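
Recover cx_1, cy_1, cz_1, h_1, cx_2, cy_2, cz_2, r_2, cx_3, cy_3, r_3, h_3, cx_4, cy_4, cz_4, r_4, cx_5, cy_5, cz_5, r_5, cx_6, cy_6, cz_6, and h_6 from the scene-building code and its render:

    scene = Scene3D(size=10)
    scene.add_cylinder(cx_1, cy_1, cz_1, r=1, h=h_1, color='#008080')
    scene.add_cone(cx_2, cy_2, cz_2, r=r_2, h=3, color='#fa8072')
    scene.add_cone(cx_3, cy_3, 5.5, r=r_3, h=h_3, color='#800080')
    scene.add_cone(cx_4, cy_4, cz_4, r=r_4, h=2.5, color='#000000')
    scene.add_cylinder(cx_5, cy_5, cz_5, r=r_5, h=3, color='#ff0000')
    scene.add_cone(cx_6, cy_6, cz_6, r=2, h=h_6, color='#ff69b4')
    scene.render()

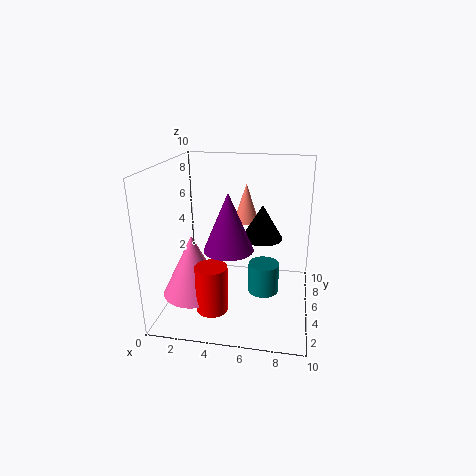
cx_1 = 7, cy_1 = 3.5, cz_1 = 2, h_1 = 2, cx_2 = 5, cy_2 = 8.5, cz_2 = 5, r_2 = 1, cx_3 = 5, cy_3 = 2, r_3 = 1.5, h_3 = 3.5, cx_4 = 6.5, cy_4 = 6.5, cz_4 = 4.5, r_4 = 1.5, cx_5 = 4, cy_5 = 1.5, cz_5 = 1.5, r_5 = 1, cx_6 = 2.5, cy_6 = 2.5, cz_6 = 2, h_6 = 4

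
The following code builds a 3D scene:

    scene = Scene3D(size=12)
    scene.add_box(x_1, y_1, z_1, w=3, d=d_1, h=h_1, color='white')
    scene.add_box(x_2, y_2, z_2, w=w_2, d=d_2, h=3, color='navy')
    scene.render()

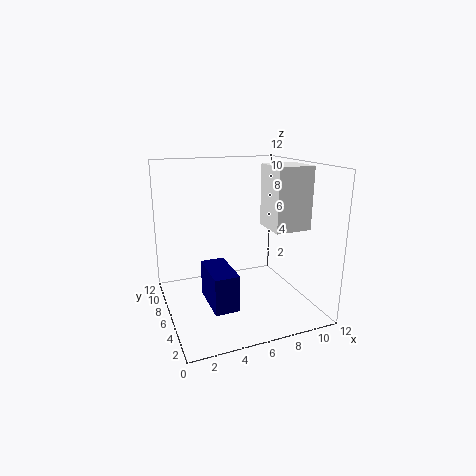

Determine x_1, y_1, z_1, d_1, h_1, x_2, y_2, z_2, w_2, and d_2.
x_1 = 8, y_1 = 3, z_1 = 7, d_1 = 3, h_1 = 5, x_2 = 3, y_2 = 3, z_2 = 1, w_2 = 2, d_2 = 4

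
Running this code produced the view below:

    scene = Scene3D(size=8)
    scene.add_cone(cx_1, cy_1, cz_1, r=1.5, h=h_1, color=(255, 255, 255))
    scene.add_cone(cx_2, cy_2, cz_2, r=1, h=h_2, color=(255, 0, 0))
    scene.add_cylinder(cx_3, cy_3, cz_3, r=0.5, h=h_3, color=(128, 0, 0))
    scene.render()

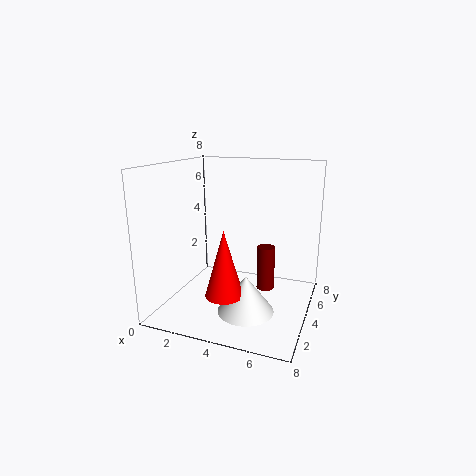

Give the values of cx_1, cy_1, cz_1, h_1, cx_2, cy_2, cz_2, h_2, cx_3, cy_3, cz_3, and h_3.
cx_1 = 5; cy_1 = 2.5; cz_1 = 0.5; h_1 = 2; cx_2 = 4; cy_2 = 2; cz_2 = 1.5; h_2 = 3.5; cx_3 = 5.5; cy_3 = 4.5; cz_3 = 1; h_3 = 2.5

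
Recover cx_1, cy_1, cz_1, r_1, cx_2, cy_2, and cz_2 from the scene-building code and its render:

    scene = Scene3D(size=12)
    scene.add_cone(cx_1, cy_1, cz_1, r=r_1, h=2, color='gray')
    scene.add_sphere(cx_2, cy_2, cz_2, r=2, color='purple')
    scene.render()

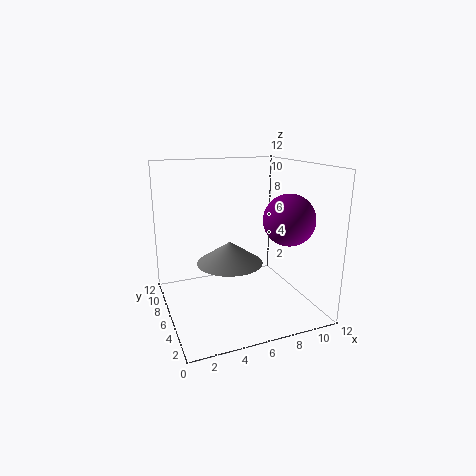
cx_1 = 6; cy_1 = 8; cz_1 = 3; r_1 = 3; cx_2 = 9; cy_2 = 3; cz_2 = 8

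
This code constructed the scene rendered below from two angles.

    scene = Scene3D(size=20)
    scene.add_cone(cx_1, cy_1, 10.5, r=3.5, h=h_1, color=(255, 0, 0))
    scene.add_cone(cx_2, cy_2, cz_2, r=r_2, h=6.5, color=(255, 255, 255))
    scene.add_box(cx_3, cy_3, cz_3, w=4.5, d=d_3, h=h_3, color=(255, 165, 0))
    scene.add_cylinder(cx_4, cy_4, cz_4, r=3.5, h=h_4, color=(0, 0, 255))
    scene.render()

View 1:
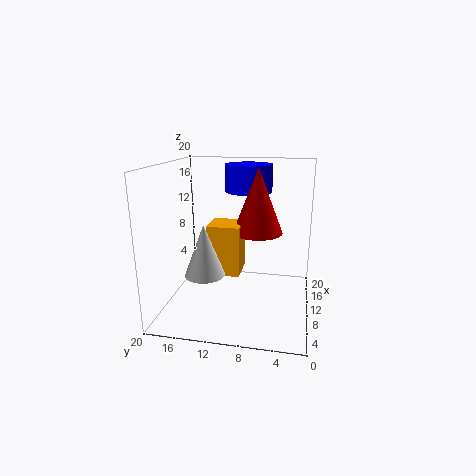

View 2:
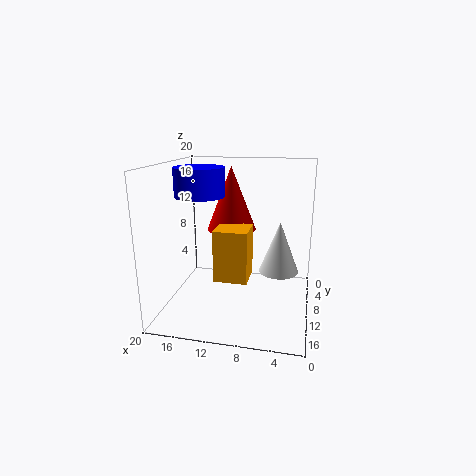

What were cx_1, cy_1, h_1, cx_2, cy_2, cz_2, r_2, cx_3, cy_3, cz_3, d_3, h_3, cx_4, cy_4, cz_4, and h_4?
cx_1 = 11.5
cy_1 = 7.5
h_1 = 9
cx_2 = 4
cy_2 = 13
cz_2 = 7
r_2 = 2.5
cx_3 = 8
cy_3 = 9.5
cz_3 = 5
d_3 = 4.5
h_3 = 7
cx_4 = 15.5
cy_4 = 9.5
cz_4 = 15.5
h_4 = 4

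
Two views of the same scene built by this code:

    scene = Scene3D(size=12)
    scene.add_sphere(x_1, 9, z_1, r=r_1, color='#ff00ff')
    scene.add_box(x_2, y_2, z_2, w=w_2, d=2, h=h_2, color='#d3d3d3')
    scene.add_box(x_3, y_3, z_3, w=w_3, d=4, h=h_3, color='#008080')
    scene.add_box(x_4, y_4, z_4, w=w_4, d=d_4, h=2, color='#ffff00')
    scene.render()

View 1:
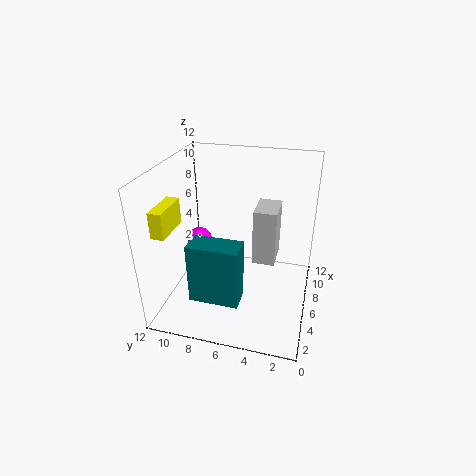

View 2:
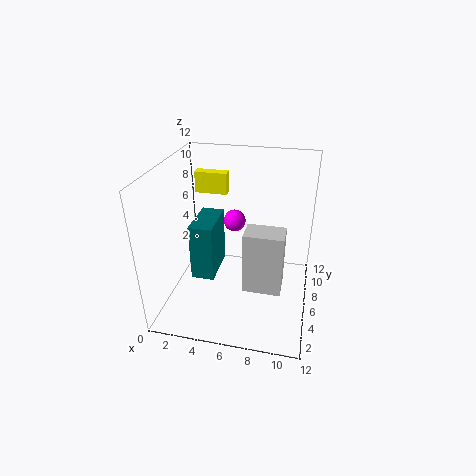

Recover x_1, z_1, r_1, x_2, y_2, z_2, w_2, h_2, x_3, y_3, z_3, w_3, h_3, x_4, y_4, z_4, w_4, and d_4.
x_1 = 5
z_1 = 6
r_1 = 1
x_2 = 7
y_2 = 3
z_2 = 3
w_2 = 3
h_2 = 5
x_3 = 2
y_3 = 5
z_3 = 2
w_3 = 2
h_3 = 5
x_4 = 1
y_4 = 10
z_4 = 8
w_4 = 3
d_4 = 1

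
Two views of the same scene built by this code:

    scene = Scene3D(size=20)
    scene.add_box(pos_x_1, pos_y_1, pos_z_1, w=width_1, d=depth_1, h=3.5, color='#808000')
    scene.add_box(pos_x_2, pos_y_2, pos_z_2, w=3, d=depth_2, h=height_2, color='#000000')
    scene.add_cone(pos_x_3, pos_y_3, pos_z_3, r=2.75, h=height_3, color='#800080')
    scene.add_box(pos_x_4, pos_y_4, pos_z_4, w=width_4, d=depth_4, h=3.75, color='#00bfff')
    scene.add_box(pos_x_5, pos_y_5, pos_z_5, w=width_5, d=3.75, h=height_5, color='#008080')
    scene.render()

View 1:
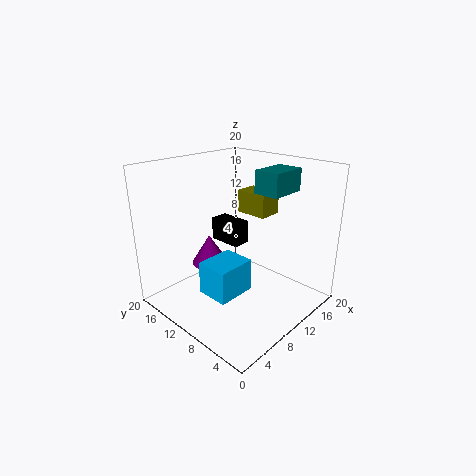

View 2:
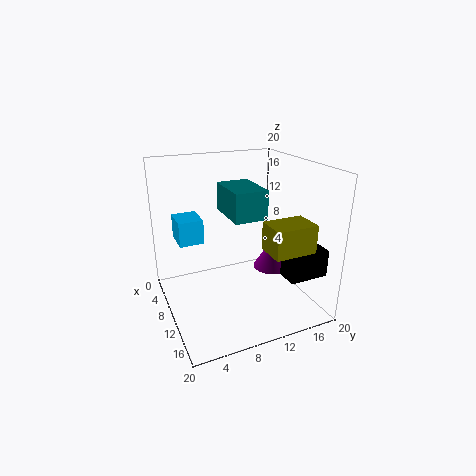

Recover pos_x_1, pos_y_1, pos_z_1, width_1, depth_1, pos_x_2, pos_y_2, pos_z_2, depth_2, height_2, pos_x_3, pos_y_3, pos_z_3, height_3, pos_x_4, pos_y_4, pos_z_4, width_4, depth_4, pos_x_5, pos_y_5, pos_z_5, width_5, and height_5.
pos_x_1 = 16
pos_y_1 = 10.5
pos_z_1 = 11
width_1 = 3.75
depth_1 = 5.25
pos_x_2 = 14.25
pos_y_2 = 14.5
pos_z_2 = 5.5
depth_2 = 5.5
height_2 = 3.75
pos_x_3 = 9.75
pos_y_3 = 15.75
pos_z_3 = 4.25
height_3 = 4.5
pos_x_4 = 0.25
pos_y_4 = 3
pos_z_4 = 7.5
width_4 = 4.5
depth_4 = 3.75
pos_x_5 = 13
pos_y_5 = 6
pos_z_5 = 15.75
width_5 = 5.5
height_5 = 3.25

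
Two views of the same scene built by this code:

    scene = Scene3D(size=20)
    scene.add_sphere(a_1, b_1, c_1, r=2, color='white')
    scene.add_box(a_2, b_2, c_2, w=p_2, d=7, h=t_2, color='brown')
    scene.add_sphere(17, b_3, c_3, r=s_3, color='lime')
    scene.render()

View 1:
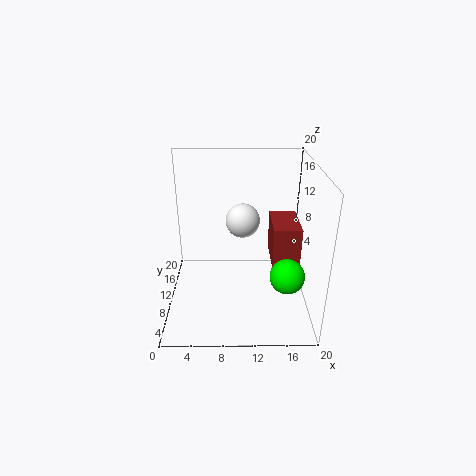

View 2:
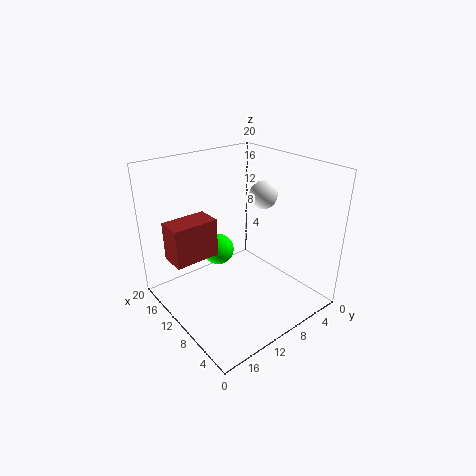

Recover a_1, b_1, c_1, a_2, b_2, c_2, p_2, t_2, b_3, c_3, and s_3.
a_1 = 10.5; b_1 = 5; c_1 = 15; a_2 = 15; b_2 = 10; c_2 = 5; p_2 = 4; t_2 = 6; b_3 = 8.5; c_3 = 4.5; s_3 = 2.5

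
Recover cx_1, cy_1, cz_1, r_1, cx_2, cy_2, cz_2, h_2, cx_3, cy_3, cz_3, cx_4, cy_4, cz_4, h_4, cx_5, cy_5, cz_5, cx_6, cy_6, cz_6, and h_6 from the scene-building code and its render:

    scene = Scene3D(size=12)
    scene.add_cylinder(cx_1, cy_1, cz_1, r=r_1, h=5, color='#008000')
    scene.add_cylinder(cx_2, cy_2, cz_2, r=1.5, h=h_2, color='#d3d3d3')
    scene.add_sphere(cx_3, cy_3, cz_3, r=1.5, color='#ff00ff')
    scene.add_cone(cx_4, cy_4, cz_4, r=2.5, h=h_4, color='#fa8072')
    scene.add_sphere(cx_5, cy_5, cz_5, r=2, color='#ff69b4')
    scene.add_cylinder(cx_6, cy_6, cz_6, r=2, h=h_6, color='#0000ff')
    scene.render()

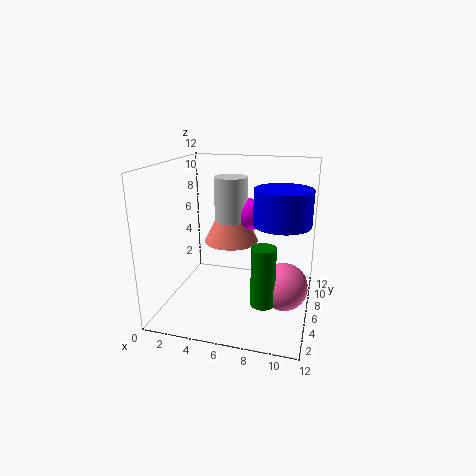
cx_1 = 8.5
cy_1 = 4.5
cz_1 = 1
r_1 = 1
cx_2 = 4.5
cy_2 = 9
cz_2 = 5
h_2 = 5.5
cx_3 = 6
cy_3 = 9.5
cz_3 = 7
cx_4 = 4.5
cy_4 = 9
cz_4 = 4.5
h_4 = 5
cx_5 = 10
cy_5 = 6
cz_5 = 2
cx_6 = 10
cy_6 = 3
cz_6 = 8.5
h_6 = 2.5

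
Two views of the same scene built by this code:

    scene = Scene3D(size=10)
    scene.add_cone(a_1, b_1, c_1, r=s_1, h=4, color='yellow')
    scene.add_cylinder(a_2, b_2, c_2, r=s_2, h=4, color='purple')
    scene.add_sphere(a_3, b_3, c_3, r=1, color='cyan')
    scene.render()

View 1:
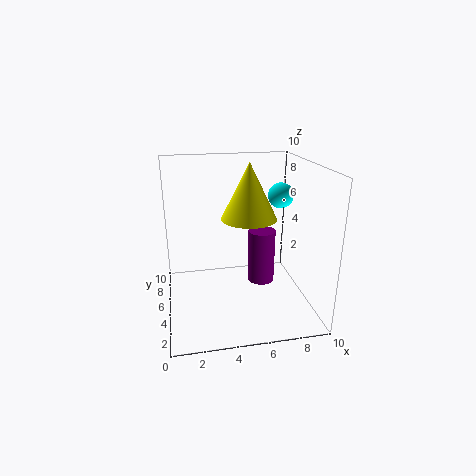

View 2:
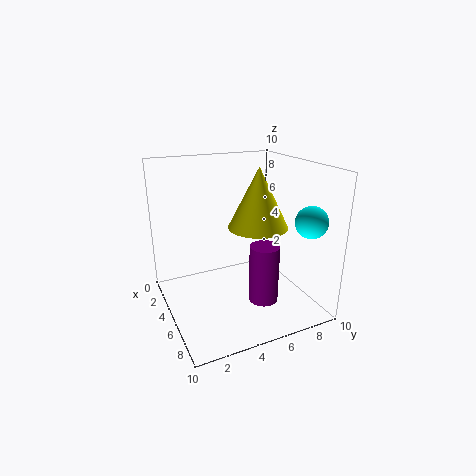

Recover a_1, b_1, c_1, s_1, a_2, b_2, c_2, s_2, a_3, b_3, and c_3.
a_1 = 6
b_1 = 6
c_1 = 6
s_1 = 2
a_2 = 7
b_2 = 6
c_2 = 1
s_2 = 1
a_3 = 9
b_3 = 8
c_3 = 7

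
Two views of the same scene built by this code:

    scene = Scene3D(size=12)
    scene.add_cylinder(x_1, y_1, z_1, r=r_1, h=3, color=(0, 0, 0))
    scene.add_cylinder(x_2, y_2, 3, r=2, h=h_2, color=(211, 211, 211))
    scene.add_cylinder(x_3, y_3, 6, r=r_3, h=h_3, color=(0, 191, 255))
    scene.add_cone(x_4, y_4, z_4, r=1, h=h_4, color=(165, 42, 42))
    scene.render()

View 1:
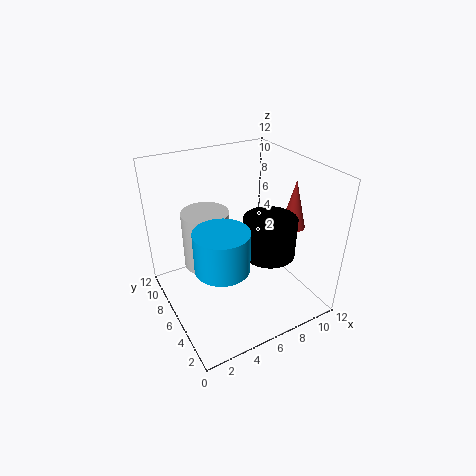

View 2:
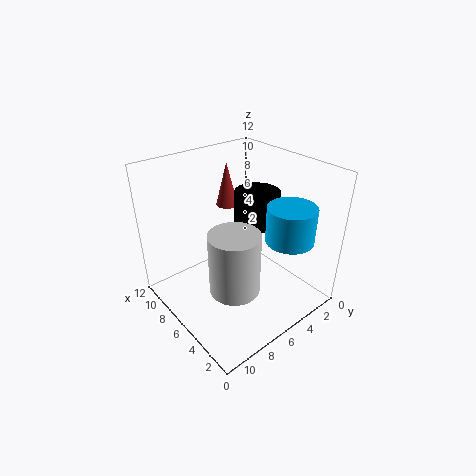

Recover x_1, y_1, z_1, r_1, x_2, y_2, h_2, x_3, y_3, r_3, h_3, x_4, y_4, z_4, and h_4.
x_1 = 7
y_1 = 3
z_1 = 6
r_1 = 2
x_2 = 4
y_2 = 8
h_2 = 5
x_3 = 3
y_3 = 3
r_3 = 2
h_3 = 3
x_4 = 10
y_4 = 4
z_4 = 7
h_4 = 4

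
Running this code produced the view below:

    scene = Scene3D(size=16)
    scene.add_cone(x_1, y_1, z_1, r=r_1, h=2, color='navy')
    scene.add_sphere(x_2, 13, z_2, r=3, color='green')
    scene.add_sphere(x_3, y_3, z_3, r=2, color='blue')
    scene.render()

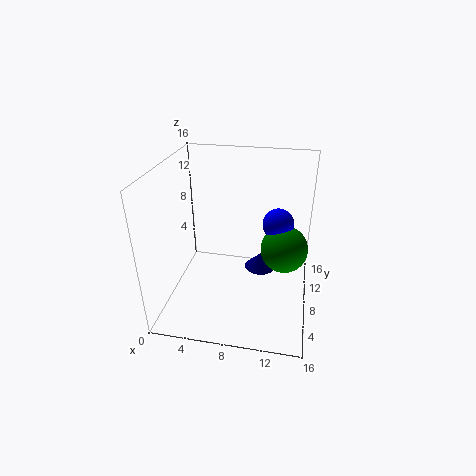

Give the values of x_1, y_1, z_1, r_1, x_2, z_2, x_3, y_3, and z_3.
x_1 = 10
y_1 = 13
z_1 = 1
r_1 = 2
x_2 = 13
z_2 = 4
x_3 = 12
y_3 = 14
z_3 = 7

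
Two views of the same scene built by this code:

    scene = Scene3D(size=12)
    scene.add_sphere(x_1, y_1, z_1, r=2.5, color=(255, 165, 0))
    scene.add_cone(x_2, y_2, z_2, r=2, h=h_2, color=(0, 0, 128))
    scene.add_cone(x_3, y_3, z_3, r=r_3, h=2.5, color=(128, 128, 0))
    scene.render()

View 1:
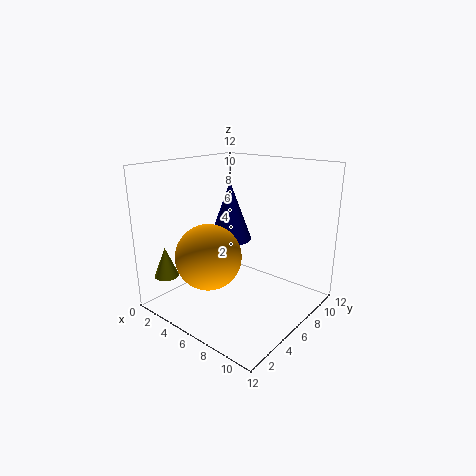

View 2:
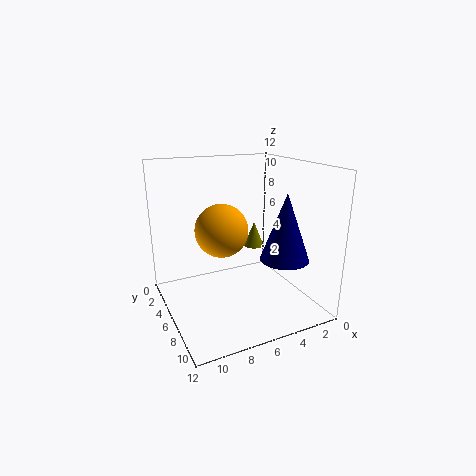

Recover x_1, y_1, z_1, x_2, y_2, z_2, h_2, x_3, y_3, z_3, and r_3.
x_1 = 6, y_1 = 2.5, z_1 = 5.5, x_2 = 3, y_2 = 8.5, z_2 = 4.5, h_2 = 5.5, x_3 = 2, y_3 = 1.5, z_3 = 3, r_3 = 1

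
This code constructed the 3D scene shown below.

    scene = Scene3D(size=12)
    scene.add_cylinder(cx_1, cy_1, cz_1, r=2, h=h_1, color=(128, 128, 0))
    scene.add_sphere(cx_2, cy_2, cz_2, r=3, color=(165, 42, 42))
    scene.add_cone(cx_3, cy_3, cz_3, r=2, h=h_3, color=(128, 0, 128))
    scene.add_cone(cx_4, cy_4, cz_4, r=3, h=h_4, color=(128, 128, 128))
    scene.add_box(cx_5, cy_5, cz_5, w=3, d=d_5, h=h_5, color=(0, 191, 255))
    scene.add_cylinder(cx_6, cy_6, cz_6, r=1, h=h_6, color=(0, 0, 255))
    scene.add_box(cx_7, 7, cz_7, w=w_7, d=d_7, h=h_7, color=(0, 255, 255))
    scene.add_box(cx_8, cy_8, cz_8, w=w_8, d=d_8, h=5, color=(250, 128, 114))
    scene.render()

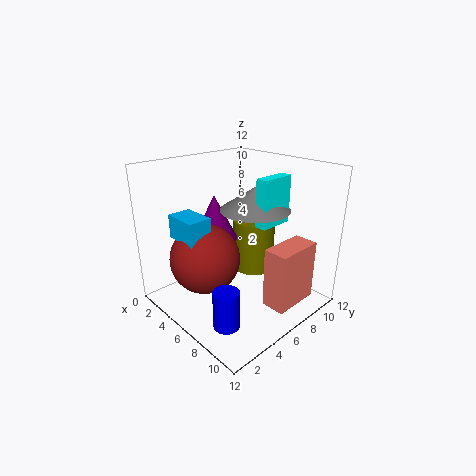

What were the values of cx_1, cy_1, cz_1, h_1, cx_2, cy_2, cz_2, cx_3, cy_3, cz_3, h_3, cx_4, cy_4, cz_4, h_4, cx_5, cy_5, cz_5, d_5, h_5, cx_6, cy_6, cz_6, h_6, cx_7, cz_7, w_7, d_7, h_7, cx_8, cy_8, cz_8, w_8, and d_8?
cx_1 = 4; cy_1 = 10; cz_1 = 1; h_1 = 5; cx_2 = 4; cy_2 = 4; cz_2 = 4; cx_3 = 3; cy_3 = 6; cz_3 = 5; h_3 = 4; cx_4 = 6; cy_4 = 8; cz_4 = 8; h_4 = 2; cx_5 = 2; cy_5 = 2; cz_5 = 6; d_5 = 2; h_5 = 2; cx_6 = 9; cy_6 = 2; cz_6 = 1; h_6 = 3; cx_7 = 7; cz_7 = 7; w_7 = 1; d_7 = 3; h_7 = 4; cx_8 = 9; cy_8 = 6; cz_8 = 1; w_8 = 2; d_8 = 4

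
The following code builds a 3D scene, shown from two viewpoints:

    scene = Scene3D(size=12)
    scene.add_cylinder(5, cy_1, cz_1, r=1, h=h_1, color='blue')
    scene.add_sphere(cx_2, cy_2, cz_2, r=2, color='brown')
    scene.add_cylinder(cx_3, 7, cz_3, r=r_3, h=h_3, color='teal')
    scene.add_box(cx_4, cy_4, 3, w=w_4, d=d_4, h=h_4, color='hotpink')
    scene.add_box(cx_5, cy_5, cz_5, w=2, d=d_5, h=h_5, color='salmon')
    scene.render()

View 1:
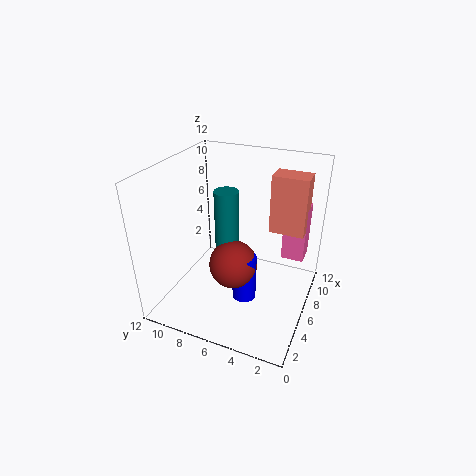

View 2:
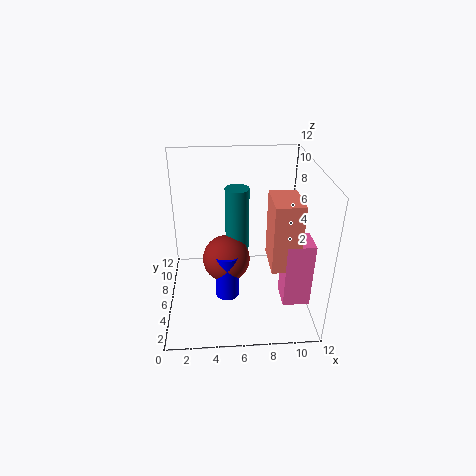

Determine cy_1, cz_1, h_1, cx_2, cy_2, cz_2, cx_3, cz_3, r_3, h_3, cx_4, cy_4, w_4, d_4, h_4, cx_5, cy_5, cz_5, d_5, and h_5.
cy_1 = 5, cz_1 = 1, h_1 = 4, cx_2 = 5, cy_2 = 6, cz_2 = 4, cx_3 = 6, cz_3 = 4, r_3 = 1, h_3 = 6, cx_4 = 9, cy_4 = 1, w_4 = 2, d_4 = 2, h_4 = 5, cx_5 = 8, cy_5 = 1, cz_5 = 6, d_5 = 3, h_5 = 5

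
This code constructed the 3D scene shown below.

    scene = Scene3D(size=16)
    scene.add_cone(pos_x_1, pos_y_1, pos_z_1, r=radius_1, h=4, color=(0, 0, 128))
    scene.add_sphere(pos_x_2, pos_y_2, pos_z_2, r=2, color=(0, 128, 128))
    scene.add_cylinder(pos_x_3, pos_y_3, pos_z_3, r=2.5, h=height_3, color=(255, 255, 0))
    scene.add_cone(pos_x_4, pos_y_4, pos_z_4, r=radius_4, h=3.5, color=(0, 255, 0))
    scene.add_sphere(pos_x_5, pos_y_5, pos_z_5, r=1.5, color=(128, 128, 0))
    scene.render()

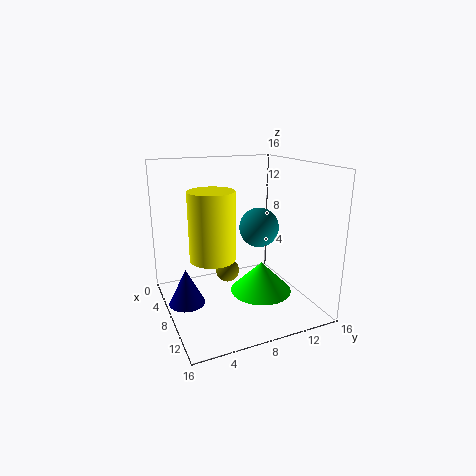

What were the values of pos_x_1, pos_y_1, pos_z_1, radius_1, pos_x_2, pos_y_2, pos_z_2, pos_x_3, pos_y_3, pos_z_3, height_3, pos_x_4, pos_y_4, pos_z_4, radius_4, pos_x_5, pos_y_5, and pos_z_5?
pos_x_1 = 7.5
pos_y_1 = 2
pos_z_1 = 1
radius_1 = 2
pos_x_2 = 11
pos_y_2 = 9
pos_z_2 = 10
pos_x_3 = 8
pos_y_3 = 5
pos_z_3 = 6
height_3 = 7.5
pos_x_4 = 9
pos_y_4 = 10.5
pos_z_4 = 1.5
radius_4 = 3.5
pos_x_5 = 3.5
pos_y_5 = 8.5
pos_z_5 = 2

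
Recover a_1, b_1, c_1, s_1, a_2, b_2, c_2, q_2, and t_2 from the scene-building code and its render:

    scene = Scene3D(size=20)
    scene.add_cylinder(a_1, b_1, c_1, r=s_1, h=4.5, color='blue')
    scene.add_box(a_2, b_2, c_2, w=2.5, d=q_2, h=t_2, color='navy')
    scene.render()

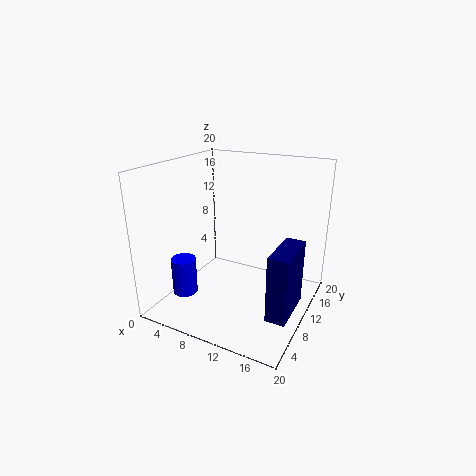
a_1 = 7, b_1 = 1.5, c_1 = 5.5, s_1 = 1.5, a_2 = 17, b_2 = 3.5, c_2 = 3, q_2 = 6.5, t_2 = 8.5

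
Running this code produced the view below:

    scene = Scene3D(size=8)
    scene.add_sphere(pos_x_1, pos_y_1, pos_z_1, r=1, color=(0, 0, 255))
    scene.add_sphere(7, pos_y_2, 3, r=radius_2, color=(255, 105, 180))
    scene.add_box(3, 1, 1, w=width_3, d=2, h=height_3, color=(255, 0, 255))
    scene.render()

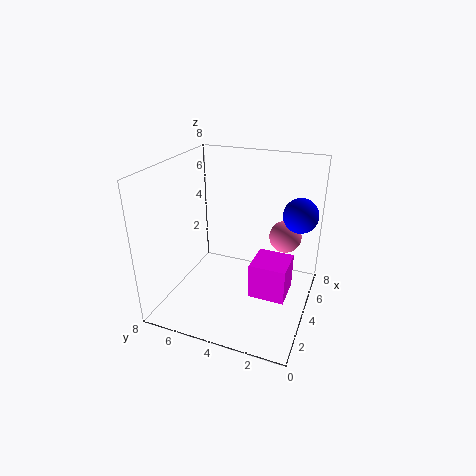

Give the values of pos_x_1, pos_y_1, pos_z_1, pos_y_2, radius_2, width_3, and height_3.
pos_x_1 = 6; pos_y_1 = 1; pos_z_1 = 5; pos_y_2 = 2; radius_2 = 1; width_3 = 2; height_3 = 2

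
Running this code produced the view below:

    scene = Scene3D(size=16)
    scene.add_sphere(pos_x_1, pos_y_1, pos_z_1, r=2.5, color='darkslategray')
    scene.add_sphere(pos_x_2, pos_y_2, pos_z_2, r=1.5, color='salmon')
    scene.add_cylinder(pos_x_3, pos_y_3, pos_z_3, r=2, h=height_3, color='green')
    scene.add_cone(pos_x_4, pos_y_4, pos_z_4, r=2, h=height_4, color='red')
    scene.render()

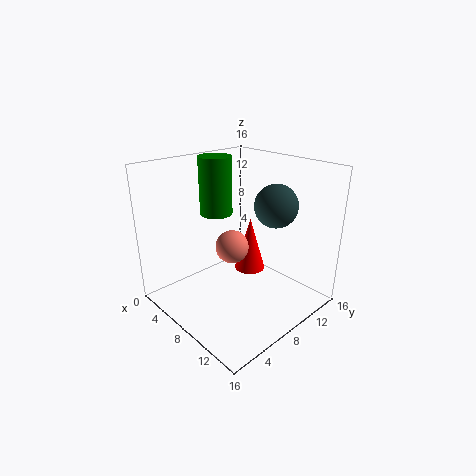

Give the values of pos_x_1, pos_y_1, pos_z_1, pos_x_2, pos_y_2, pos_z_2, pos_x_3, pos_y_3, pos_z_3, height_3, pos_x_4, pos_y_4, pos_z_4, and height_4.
pos_x_1 = 9.5; pos_y_1 = 12.5; pos_z_1 = 11; pos_x_2 = 12; pos_y_2 = 3.5; pos_z_2 = 10; pos_x_3 = 2.5; pos_y_3 = 9.5; pos_z_3 = 9; height_3 = 7; pos_x_4 = 5; pos_y_4 = 13; pos_z_4 = 1; height_4 = 7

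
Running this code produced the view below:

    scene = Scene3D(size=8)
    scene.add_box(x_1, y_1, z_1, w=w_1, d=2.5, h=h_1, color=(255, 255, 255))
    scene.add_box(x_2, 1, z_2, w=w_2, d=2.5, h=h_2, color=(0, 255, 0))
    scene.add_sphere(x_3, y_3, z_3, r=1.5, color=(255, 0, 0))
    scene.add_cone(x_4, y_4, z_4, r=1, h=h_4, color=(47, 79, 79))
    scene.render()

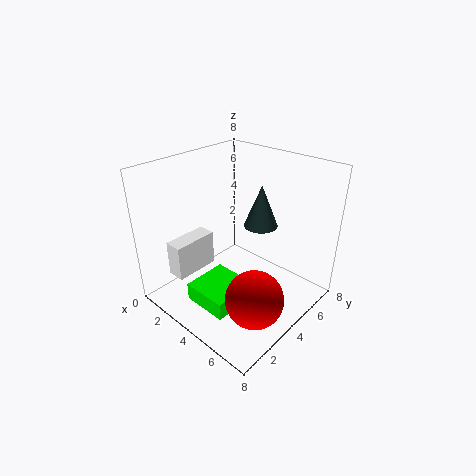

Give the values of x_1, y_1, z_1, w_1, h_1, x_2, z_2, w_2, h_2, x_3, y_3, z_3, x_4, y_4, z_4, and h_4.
x_1 = 1.5, y_1 = 1, z_1 = 2, w_1 = 1, h_1 = 2, x_2 = 3, z_2 = 1, w_2 = 2.5, h_2 = 1, x_3 = 6.5, y_3 = 2.5, z_3 = 2, x_4 = 4, y_4 = 6, z_4 = 4, h_4 = 2.5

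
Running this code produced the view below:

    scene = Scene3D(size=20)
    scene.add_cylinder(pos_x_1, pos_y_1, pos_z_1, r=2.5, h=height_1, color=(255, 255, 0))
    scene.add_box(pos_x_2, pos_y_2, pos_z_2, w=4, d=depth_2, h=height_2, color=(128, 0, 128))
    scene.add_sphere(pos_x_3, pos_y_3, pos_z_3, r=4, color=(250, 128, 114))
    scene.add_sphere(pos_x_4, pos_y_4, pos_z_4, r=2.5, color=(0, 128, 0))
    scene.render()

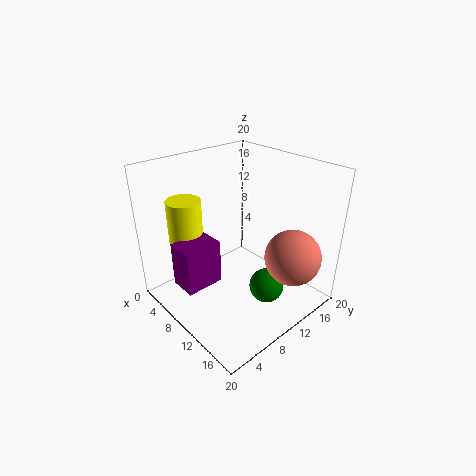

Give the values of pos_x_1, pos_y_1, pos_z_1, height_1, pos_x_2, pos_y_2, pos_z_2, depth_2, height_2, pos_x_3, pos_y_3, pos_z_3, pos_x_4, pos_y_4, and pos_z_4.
pos_x_1 = 3
pos_y_1 = 6
pos_z_1 = 8
height_1 = 6.5
pos_x_2 = 4.5
pos_y_2 = 2.5
pos_z_2 = 3
depth_2 = 5.5
height_2 = 6.5
pos_x_3 = 15.5
pos_y_3 = 15.5
pos_z_3 = 7
pos_x_4 = 13.5
pos_y_4 = 12.5
pos_z_4 = 2.5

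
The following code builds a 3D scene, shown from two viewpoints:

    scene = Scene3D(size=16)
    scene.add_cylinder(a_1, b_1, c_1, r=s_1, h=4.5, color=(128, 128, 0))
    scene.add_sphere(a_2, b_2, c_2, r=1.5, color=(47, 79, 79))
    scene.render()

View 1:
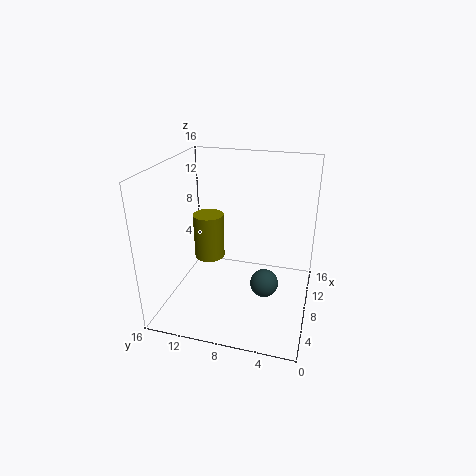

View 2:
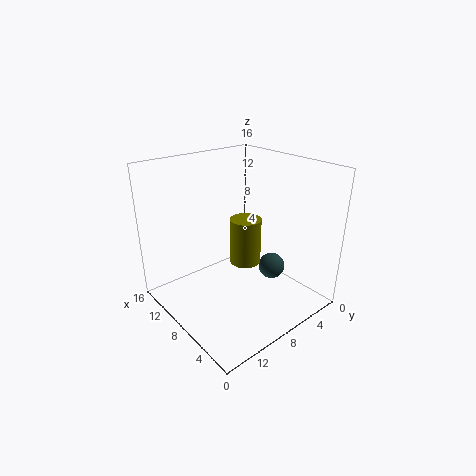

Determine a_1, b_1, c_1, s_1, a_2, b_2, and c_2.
a_1 = 4.5; b_1 = 10; c_1 = 7.5; s_1 = 1.5; a_2 = 6; b_2 = 4.5; c_2 = 4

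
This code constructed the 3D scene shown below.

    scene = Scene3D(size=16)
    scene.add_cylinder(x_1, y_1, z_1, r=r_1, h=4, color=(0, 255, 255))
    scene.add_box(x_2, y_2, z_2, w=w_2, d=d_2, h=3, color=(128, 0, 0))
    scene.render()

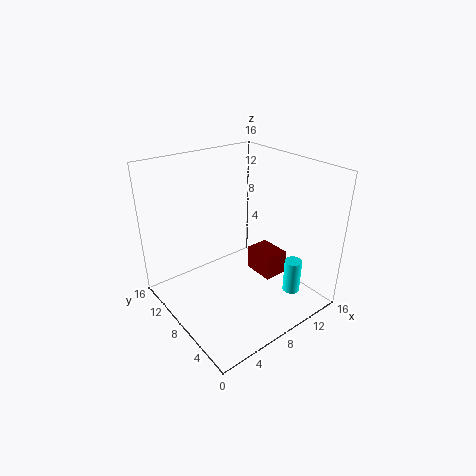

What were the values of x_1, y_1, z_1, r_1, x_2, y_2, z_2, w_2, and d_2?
x_1 = 13; y_1 = 4; z_1 = 1; r_1 = 1; x_2 = 12; y_2 = 7; z_2 = 1; w_2 = 3; d_2 = 4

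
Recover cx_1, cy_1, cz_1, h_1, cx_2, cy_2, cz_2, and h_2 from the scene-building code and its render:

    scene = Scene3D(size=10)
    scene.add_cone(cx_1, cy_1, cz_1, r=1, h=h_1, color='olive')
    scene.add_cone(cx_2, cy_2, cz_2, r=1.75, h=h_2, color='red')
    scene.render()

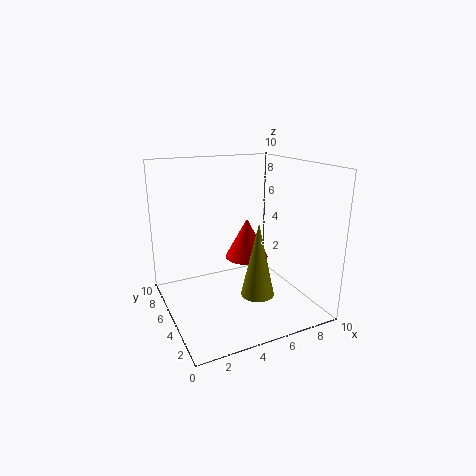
cx_1 = 4.5; cy_1 = 1.25; cz_1 = 2.75; h_1 = 4.5; cx_2 = 7.25; cy_2 = 8; cz_2 = 2; h_2 = 3.25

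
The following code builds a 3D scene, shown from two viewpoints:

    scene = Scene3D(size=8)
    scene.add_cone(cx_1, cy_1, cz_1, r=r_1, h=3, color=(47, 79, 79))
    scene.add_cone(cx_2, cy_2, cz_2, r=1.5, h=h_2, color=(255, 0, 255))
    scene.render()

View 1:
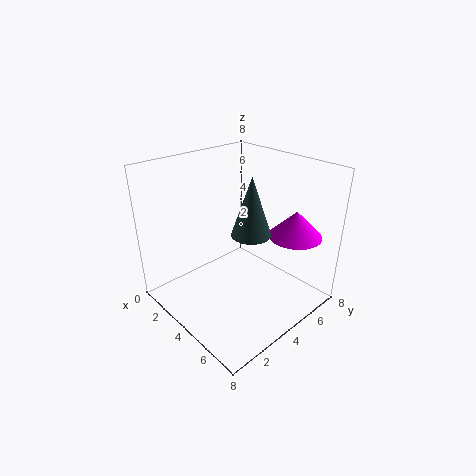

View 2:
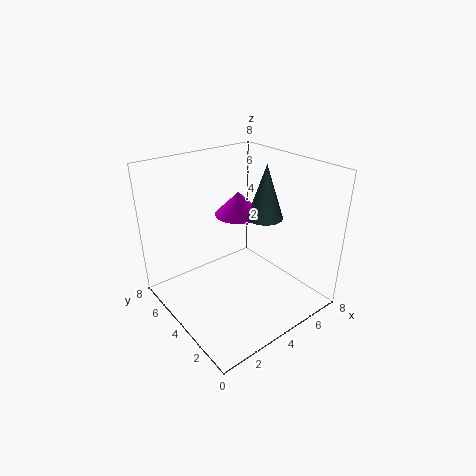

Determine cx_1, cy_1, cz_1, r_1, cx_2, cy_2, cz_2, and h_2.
cx_1 = 5.5, cy_1 = 3.5, cz_1 = 5, r_1 = 1, cx_2 = 6, cy_2 = 6.5, cz_2 = 4, h_2 = 1.5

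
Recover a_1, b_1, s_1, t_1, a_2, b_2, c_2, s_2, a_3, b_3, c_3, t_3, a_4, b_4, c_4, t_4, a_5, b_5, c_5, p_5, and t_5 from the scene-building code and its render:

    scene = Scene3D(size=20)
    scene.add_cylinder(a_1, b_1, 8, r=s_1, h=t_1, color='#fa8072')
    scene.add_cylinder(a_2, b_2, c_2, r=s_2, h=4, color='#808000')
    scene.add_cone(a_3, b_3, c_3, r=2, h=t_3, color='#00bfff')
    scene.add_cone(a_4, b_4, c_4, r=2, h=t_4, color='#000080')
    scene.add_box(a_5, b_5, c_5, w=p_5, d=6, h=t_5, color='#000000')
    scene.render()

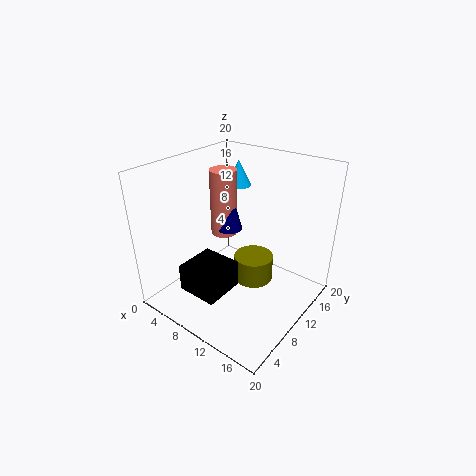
a_1 = 5; b_1 = 13; s_1 = 2; t_1 = 10; a_2 = 10; b_2 = 14; c_2 = 1; s_2 = 3; a_3 = 4; b_3 = 18; c_3 = 14; t_3 = 4; a_4 = 6; b_4 = 13; c_4 = 9; t_4 = 7; a_5 = 4; b_5 = 4; c_5 = 2; p_5 = 6; t_5 = 4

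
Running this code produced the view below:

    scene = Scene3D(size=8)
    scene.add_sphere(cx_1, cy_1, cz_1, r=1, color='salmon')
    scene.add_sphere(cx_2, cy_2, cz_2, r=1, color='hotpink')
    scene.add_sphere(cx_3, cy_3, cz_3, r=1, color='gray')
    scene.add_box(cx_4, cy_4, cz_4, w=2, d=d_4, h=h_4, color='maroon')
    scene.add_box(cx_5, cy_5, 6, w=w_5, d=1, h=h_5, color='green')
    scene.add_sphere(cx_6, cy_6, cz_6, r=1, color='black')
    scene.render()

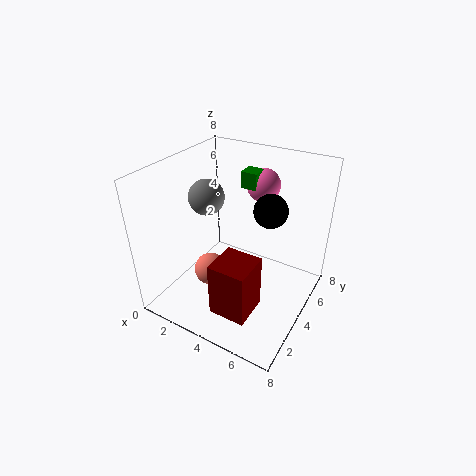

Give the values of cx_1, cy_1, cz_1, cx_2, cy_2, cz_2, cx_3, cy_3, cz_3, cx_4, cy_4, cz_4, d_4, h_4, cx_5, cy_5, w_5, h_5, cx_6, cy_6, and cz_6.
cx_1 = 2; cy_1 = 4; cz_1 = 1; cx_2 = 4; cy_2 = 7; cz_2 = 6; cx_3 = 2; cy_3 = 4; cz_3 = 6; cx_4 = 4; cy_4 = 1; cz_4 = 1; d_4 = 2; h_4 = 3; cx_5 = 3; cy_5 = 6; w_5 = 1; h_5 = 1; cx_6 = 5; cy_6 = 6; cz_6 = 5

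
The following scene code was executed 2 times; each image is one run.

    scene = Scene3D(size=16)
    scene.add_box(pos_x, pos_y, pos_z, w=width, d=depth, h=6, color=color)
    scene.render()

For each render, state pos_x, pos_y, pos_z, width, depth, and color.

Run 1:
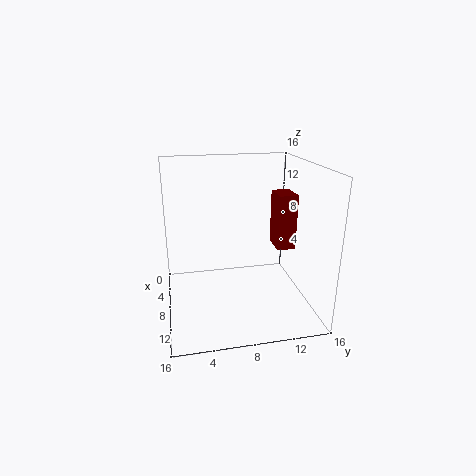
pos_x = 7; pos_y = 12; pos_z = 7; width = 3; depth = 2; color = 'maroon'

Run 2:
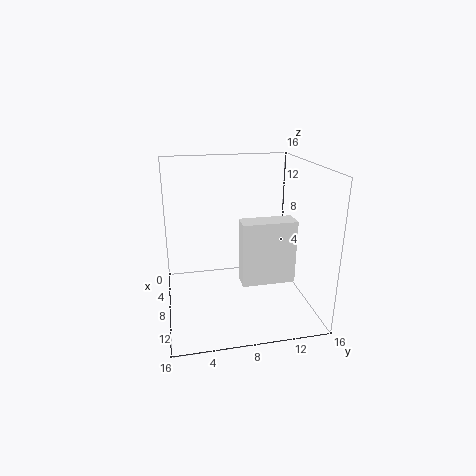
pos_x = 13; pos_y = 7; pos_z = 6; width = 2; depth = 5; color = 'white'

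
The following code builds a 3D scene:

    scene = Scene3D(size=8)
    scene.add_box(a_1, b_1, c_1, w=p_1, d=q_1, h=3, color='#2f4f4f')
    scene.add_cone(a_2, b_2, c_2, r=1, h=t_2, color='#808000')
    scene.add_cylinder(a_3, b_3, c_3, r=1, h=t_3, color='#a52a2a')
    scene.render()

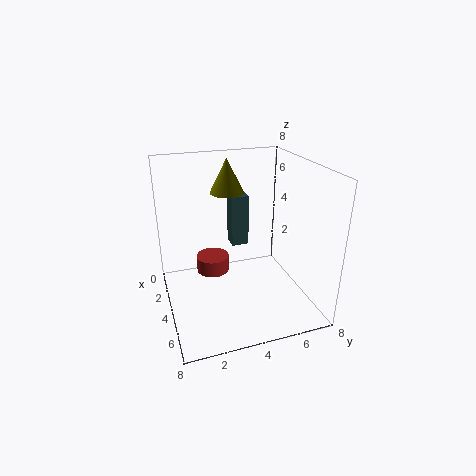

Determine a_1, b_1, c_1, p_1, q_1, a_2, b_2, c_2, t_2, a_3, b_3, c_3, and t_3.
a_1 = 2; b_1 = 4; c_1 = 3; p_1 = 1; q_1 = 1; a_2 = 2; b_2 = 4; c_2 = 6; t_2 = 2; a_3 = 2; b_3 = 3; c_3 = 1; t_3 = 1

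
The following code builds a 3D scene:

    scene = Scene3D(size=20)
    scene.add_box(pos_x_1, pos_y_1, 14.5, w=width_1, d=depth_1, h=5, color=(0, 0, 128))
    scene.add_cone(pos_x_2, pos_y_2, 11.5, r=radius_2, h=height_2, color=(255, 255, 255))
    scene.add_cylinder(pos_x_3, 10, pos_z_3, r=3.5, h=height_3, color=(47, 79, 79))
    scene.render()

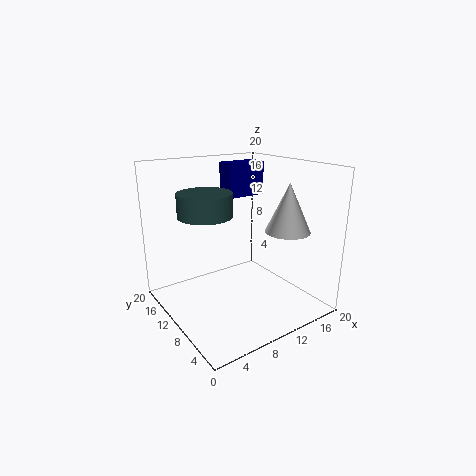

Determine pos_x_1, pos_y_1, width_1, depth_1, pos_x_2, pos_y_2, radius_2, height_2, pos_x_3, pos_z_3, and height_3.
pos_x_1 = 11.5; pos_y_1 = 14; width_1 = 6; depth_1 = 3; pos_x_2 = 14.5; pos_y_2 = 5; radius_2 = 3; height_2 = 6.5; pos_x_3 = 5; pos_z_3 = 14; height_3 = 3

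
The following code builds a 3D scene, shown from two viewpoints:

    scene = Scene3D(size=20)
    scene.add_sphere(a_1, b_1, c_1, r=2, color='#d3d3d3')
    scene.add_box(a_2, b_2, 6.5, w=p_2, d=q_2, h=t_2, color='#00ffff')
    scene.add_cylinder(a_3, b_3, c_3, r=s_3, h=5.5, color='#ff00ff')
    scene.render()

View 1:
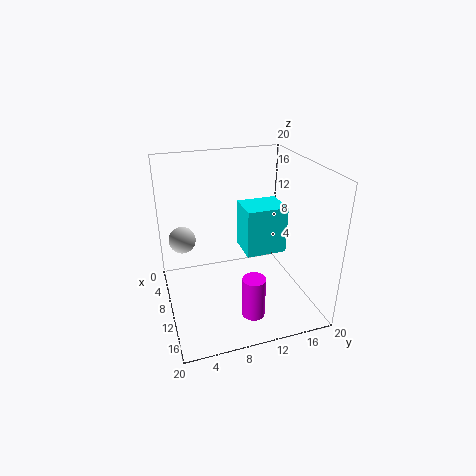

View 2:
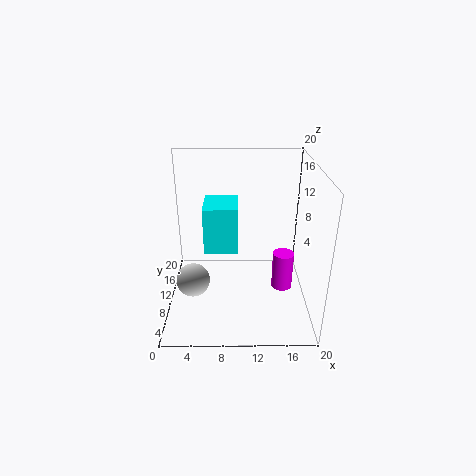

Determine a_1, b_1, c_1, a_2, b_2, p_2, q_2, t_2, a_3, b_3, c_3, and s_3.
a_1 = 4.5
b_1 = 3
c_1 = 8
a_2 = 5
b_2 = 11.5
p_2 = 5
q_2 = 6
t_2 = 7
a_3 = 16.5
b_3 = 10
c_3 = 2
s_3 = 1.5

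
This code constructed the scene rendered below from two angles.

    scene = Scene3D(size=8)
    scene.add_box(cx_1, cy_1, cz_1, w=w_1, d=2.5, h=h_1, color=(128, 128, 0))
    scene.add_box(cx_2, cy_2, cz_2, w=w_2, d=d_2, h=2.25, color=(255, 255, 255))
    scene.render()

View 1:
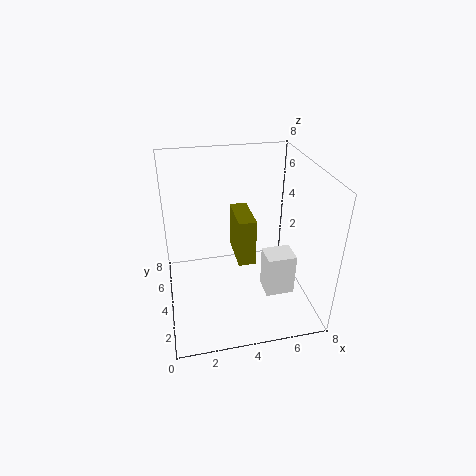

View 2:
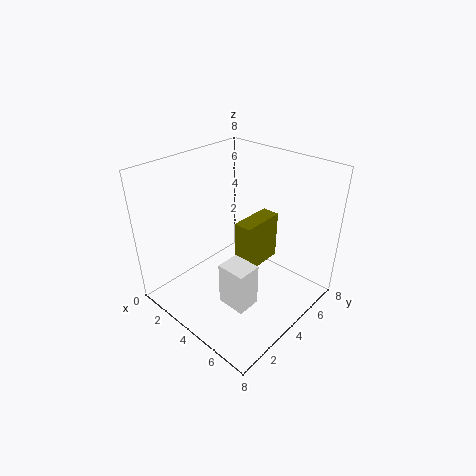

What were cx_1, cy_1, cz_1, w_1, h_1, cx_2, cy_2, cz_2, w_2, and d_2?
cx_1 = 4, cy_1 = 3.75, cz_1 = 2.25, w_1 = 1, h_1 = 2.75, cx_2 = 5, cy_2 = 1.5, cz_2 = 1.75, w_2 = 1.5, d_2 = 1.25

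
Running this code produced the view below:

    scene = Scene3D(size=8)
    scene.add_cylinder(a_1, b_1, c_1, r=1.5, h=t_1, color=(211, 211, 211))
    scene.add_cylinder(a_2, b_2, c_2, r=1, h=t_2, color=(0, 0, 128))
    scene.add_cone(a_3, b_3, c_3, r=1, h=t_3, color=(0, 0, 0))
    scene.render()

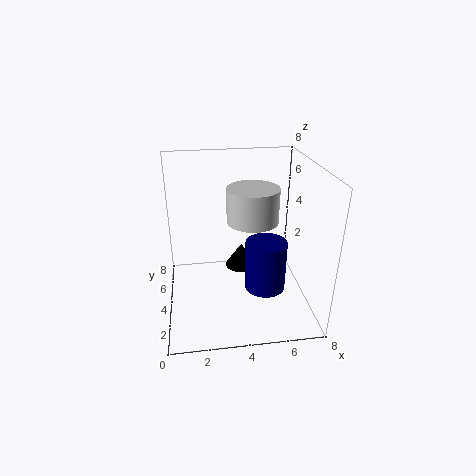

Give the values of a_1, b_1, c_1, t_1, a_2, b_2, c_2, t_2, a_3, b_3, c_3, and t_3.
a_1 = 5
b_1 = 5
c_1 = 4.5
t_1 = 2
a_2 = 5
b_2 = 1.5
c_2 = 2.5
t_2 = 2.5
a_3 = 4.5
b_3 = 6
c_3 = 1
t_3 = 1.5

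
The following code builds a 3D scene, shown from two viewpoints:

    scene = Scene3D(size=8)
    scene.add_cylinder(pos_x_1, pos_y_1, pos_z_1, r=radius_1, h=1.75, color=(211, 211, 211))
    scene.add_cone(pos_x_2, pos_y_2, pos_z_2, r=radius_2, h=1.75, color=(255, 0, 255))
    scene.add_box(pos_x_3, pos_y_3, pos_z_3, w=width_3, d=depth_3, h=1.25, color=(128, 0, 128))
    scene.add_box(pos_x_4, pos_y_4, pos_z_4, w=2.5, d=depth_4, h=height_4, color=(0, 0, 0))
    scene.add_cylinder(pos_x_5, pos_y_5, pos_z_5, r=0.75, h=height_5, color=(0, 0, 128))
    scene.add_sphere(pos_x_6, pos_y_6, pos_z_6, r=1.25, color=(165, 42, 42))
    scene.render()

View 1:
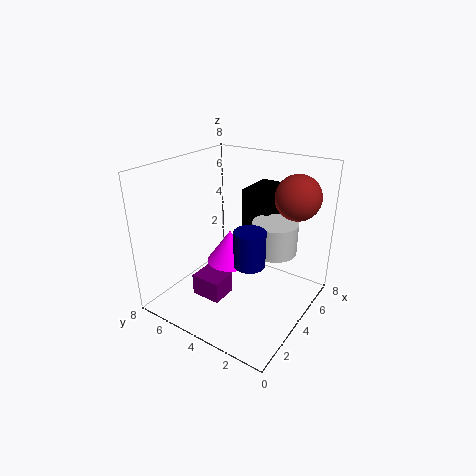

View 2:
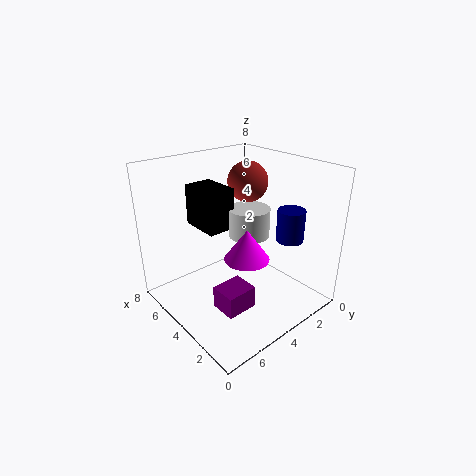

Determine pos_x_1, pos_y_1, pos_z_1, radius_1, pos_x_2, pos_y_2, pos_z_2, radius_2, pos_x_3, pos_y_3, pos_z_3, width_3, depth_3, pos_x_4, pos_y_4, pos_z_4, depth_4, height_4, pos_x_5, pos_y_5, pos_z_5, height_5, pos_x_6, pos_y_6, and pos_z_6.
pos_x_1 = 5
pos_y_1 = 2.25
pos_z_1 = 3.25
radius_1 = 1.25
pos_x_2 = 3.25
pos_y_2 = 4
pos_z_2 = 3
radius_2 = 1.25
pos_x_3 = 2.25
pos_y_3 = 4.25
pos_z_3 = 0.5
width_3 = 1.5
depth_3 = 1.75
pos_x_4 = 5.5
pos_y_4 = 3
pos_z_4 = 3.75
depth_4 = 1.75
height_4 = 2.5
pos_x_5 = 2
pos_y_5 = 2
pos_z_5 = 4
height_5 = 1.75
pos_x_6 = 6
pos_y_6 = 1.5
pos_z_6 = 6.25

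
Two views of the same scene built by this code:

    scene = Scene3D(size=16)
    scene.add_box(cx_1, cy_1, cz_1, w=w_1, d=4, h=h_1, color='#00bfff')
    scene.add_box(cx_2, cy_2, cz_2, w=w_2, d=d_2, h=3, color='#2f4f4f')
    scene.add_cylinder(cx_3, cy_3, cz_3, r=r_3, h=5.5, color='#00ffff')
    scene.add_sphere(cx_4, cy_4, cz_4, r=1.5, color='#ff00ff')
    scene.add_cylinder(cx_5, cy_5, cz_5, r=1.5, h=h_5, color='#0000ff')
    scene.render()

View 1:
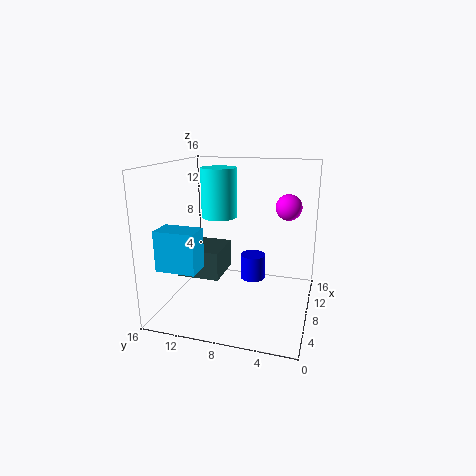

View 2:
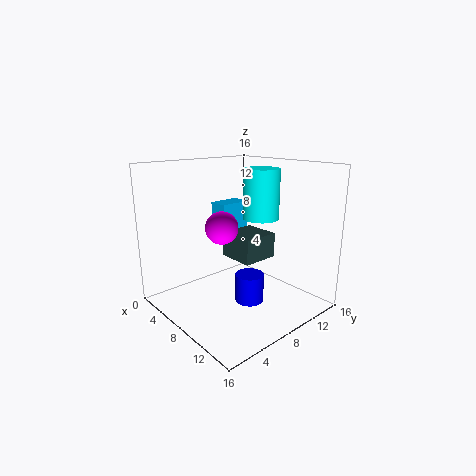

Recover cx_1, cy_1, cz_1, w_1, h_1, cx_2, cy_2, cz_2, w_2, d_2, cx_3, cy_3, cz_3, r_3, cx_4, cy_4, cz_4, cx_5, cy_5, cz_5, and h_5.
cx_1 = 0.5; cy_1 = 10; cz_1 = 6.5; w_1 = 2.5; h_1 = 4; cx_2 = 4; cy_2 = 9; cz_2 = 4.5; w_2 = 4.5; d_2 = 4.5; cx_3 = 9; cy_3 = 10.5; cz_3 = 10; r_3 = 2; cx_4 = 11.5; cy_4 = 3; cz_4 = 11; cx_5 = 11; cy_5 = 7; cz_5 = 2; h_5 = 3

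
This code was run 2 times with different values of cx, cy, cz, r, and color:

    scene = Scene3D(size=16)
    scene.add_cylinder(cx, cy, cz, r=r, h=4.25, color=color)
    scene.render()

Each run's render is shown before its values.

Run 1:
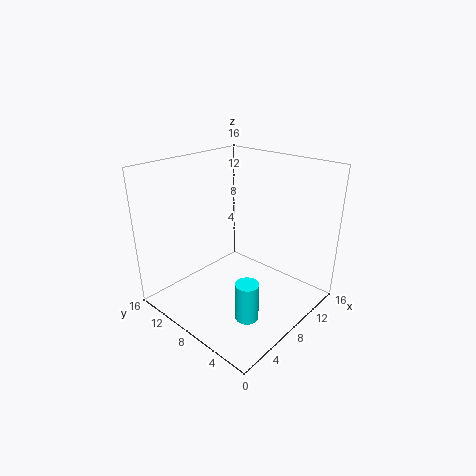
cx = 5.25, cy = 4.25, cz = 0.75, r = 1.25, color = 'cyan'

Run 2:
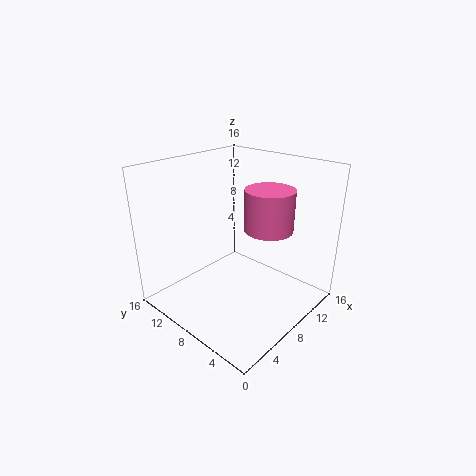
cx = 8.5, cy = 4.25, cz = 10, r = 2.5, color = 'hotpink'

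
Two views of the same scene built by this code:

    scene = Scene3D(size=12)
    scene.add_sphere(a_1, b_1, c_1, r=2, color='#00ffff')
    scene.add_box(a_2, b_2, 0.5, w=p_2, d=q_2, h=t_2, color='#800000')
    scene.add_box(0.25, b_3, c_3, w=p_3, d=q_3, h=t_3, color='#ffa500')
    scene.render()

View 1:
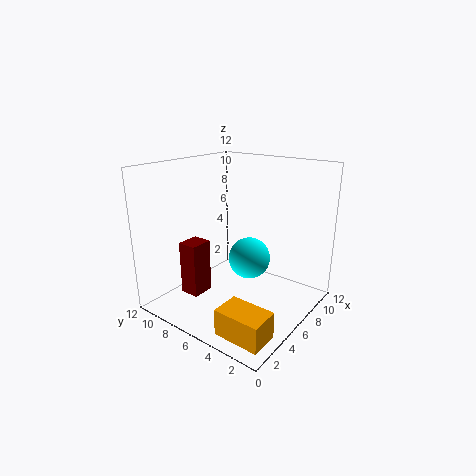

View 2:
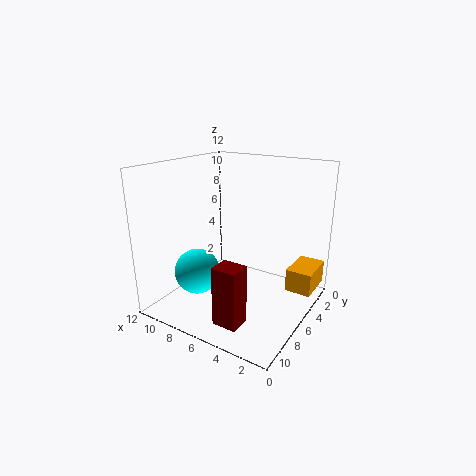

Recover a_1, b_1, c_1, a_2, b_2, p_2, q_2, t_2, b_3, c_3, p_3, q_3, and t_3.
a_1 = 9.5, b_1 = 7.25, c_1 = 2.5, a_2 = 3.5, b_2 = 8.75, p_2 = 2, q_2 = 1.75, t_2 = 4.75, b_3 = 0.25, c_3 = 1, p_3 = 2.25, q_3 = 3.5, t_3 = 2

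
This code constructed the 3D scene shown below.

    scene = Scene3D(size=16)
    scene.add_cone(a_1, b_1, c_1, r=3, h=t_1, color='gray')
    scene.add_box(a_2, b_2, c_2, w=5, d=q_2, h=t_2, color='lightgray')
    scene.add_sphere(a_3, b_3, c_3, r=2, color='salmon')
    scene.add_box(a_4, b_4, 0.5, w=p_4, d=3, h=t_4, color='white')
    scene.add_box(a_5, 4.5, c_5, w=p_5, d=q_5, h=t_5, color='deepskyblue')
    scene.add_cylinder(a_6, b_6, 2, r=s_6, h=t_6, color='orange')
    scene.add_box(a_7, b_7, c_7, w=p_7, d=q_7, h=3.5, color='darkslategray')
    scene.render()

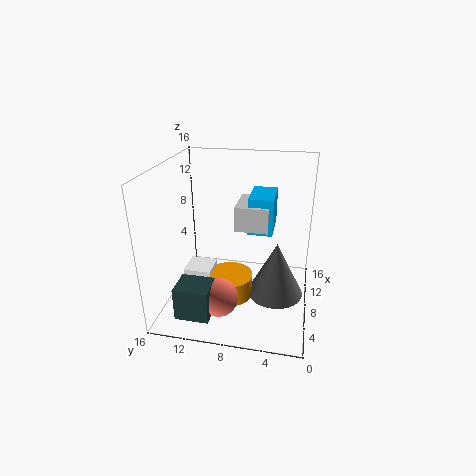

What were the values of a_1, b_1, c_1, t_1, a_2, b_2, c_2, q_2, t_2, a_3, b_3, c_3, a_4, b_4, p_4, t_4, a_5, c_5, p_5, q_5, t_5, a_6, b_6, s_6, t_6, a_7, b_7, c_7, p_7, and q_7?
a_1 = 6.5; b_1 = 3.5; c_1 = 2.5; t_1 = 6; a_2 = 10.5; b_2 = 5; c_2 = 7.5; q_2 = 4; t_2 = 3; a_3 = 3; b_3 = 9; c_3 = 3.5; a_4 = 5; b_4 = 10.5; p_4 = 3; t_4 = 4.5; a_5 = 11; c_5 = 7; p_5 = 5; q_5 = 3; t_5 = 4.5; a_6 = 6; b_6 = 8.5; s_6 = 2.5; t_6 = 2.5; a_7 = 0.5; b_7 = 9.5; c_7 = 2; p_7 = 3; q_7 = 3.5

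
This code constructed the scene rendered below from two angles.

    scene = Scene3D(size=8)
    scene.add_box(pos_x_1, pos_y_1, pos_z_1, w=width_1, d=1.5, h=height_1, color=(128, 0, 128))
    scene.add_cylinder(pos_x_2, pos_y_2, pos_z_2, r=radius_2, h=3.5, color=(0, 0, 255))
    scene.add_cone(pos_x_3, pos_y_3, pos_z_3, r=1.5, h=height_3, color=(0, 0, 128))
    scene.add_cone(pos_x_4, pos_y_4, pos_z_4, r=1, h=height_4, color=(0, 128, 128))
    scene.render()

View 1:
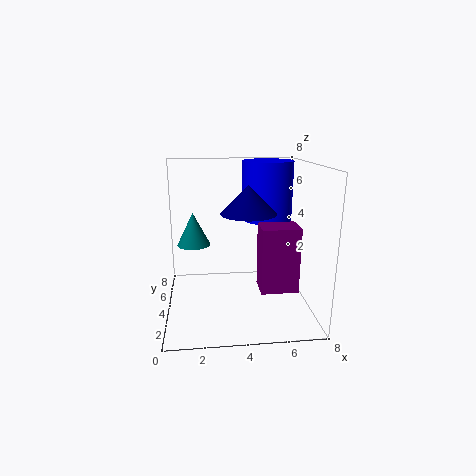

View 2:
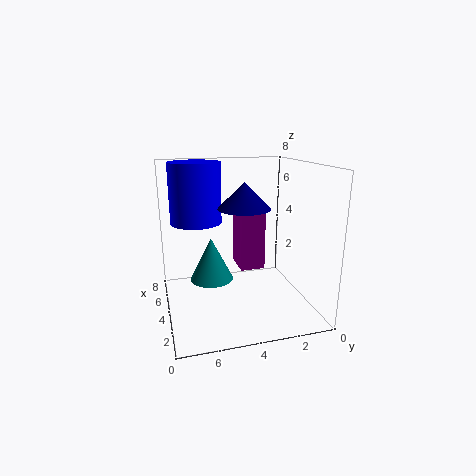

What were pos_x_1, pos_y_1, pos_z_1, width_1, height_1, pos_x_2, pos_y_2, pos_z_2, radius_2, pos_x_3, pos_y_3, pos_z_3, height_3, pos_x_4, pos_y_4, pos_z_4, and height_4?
pos_x_1 = 5
pos_y_1 = 2
pos_z_1 = 1.5
width_1 = 2
height_1 = 3.5
pos_x_2 = 6
pos_y_2 = 6
pos_z_2 = 4.5
radius_2 = 1.5
pos_x_3 = 4.5
pos_y_3 = 3.5
pos_z_3 = 5.5
height_3 = 1.5
pos_x_4 = 1.5
pos_y_4 = 6
pos_z_4 = 3
height_4 = 2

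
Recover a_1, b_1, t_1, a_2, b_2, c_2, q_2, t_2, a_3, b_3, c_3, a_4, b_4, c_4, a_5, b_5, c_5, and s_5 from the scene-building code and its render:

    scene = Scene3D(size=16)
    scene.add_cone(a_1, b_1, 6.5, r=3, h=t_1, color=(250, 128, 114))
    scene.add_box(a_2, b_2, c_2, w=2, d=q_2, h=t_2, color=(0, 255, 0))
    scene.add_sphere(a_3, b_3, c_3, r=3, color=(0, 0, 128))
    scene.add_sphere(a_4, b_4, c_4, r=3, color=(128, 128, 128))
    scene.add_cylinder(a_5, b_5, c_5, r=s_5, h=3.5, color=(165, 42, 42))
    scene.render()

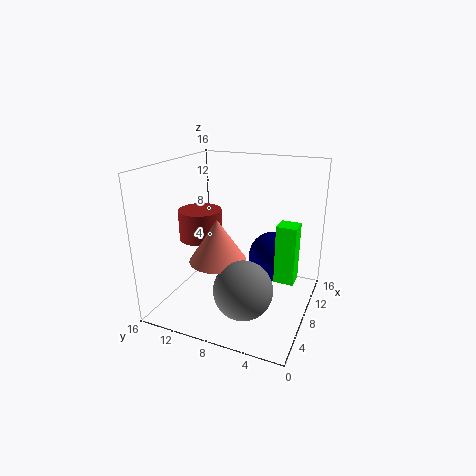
a_1 = 5, b_1 = 9, t_1 = 4.5, a_2 = 5.5, b_2 = 1, c_2 = 5, q_2 = 2, t_2 = 6, a_3 = 12, b_3 = 5, c_3 = 4.5, a_4 = 3.5, b_4 = 5.5, c_4 = 4.5, a_5 = 8.5, b_5 = 13, c_5 = 7, s_5 = 2.5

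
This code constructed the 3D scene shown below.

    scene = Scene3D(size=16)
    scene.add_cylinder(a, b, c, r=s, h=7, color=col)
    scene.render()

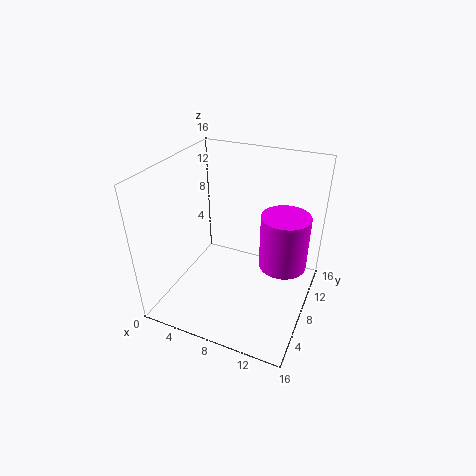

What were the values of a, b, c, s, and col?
a = 12; b = 13; c = 2; s = 3; col = 'magenta'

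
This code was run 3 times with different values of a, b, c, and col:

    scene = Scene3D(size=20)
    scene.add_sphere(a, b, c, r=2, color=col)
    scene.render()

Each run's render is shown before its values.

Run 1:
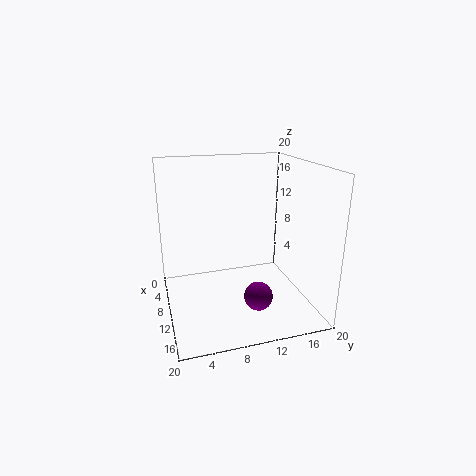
a = 13.25
b = 12
c = 2.25
col = 'purple'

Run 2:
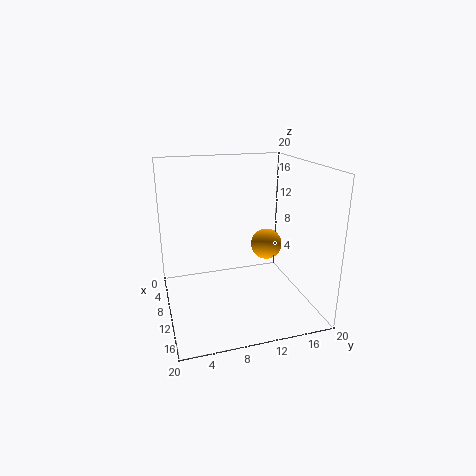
a = 13
b = 13
c = 10
col = 'orange'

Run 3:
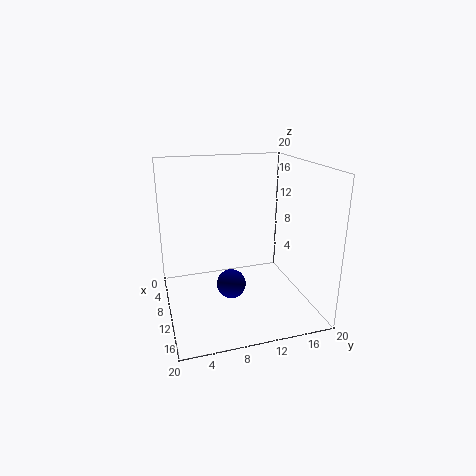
a = 11.75
b = 8.5
c = 4
col = 'navy'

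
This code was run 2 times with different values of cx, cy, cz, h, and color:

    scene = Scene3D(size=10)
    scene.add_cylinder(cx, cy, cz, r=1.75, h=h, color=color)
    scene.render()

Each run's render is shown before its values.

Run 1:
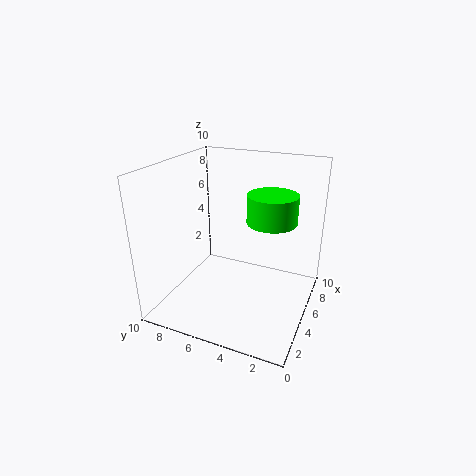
cx = 6.25; cy = 3; cz = 6; h = 2; color = 'lime'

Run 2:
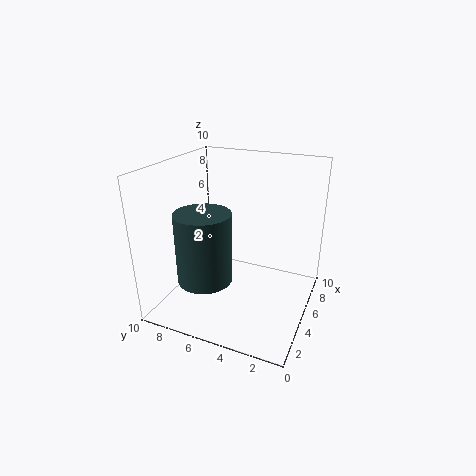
cx = 2; cy = 6; cz = 3.25; h = 4.5; color = 'darkslategray'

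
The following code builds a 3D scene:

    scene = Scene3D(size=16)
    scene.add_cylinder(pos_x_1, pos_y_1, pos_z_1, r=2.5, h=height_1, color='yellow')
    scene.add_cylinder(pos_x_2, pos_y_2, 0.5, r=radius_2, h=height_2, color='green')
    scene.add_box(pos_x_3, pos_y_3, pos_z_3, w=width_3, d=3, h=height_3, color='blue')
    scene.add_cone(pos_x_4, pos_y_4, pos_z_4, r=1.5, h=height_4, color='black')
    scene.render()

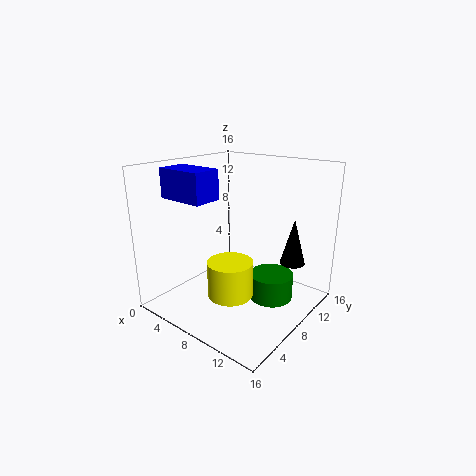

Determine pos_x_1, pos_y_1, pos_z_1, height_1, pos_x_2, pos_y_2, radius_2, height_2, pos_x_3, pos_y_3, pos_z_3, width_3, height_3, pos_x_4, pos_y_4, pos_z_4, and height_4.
pos_x_1 = 8.5, pos_y_1 = 6, pos_z_1 = 2, height_1 = 4, pos_x_2 = 11, pos_y_2 = 10.5, radius_2 = 2.5, height_2 = 3, pos_x_3 = 3, pos_y_3 = 2, pos_z_3 = 13, width_3 = 5, height_3 = 3, pos_x_4 = 12, pos_y_4 = 13.5, pos_z_4 = 4, height_4 = 5.5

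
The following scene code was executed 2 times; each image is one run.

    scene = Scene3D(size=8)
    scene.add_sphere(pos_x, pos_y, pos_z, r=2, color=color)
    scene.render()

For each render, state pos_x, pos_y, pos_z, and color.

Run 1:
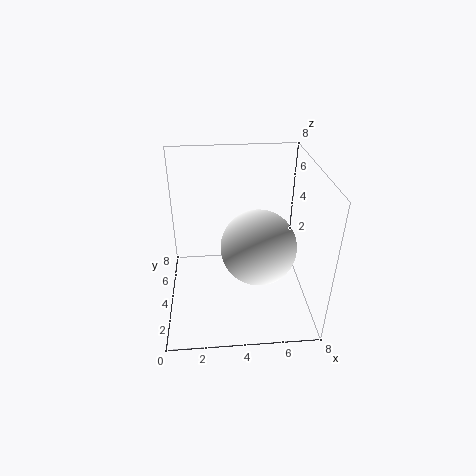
pos_x = 5
pos_y = 3
pos_z = 4
color = 'white'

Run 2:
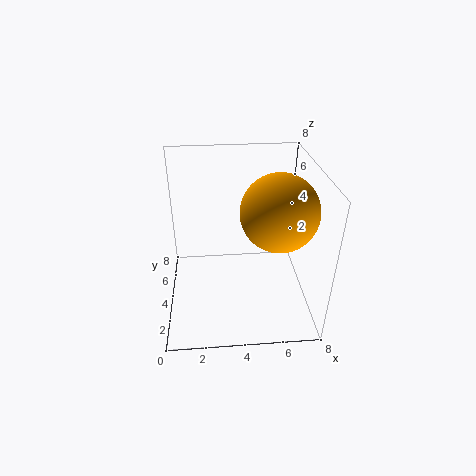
pos_x = 6
pos_y = 3
pos_z = 6
color = 'orange'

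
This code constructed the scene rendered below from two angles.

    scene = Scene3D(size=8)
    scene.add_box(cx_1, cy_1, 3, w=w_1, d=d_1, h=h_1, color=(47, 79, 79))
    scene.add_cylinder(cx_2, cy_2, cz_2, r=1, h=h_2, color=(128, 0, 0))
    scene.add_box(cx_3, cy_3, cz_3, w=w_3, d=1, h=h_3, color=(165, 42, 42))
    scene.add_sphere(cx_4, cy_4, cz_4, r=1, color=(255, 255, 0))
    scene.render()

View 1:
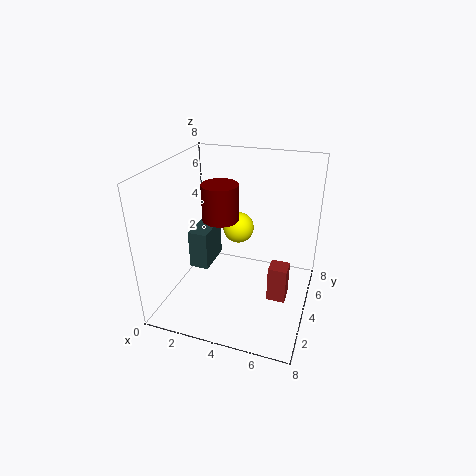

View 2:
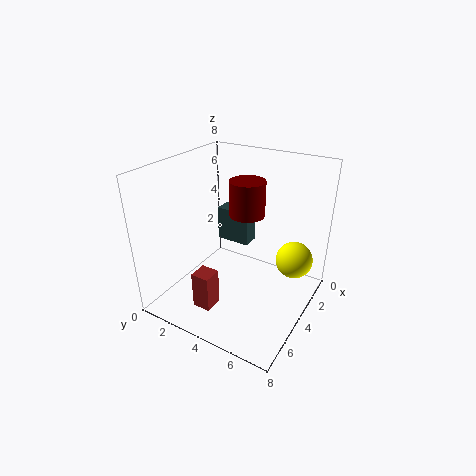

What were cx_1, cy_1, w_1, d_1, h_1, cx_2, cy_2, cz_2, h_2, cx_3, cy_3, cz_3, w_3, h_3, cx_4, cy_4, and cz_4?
cx_1 = 2; cy_1 = 2; w_1 = 1; d_1 = 2; h_1 = 2; cx_2 = 3; cy_2 = 4; cz_2 = 5; h_2 = 2; cx_3 = 6; cy_3 = 3; cz_3 = 1; w_3 = 1; h_3 = 2; cx_4 = 3; cy_4 = 7; cz_4 = 3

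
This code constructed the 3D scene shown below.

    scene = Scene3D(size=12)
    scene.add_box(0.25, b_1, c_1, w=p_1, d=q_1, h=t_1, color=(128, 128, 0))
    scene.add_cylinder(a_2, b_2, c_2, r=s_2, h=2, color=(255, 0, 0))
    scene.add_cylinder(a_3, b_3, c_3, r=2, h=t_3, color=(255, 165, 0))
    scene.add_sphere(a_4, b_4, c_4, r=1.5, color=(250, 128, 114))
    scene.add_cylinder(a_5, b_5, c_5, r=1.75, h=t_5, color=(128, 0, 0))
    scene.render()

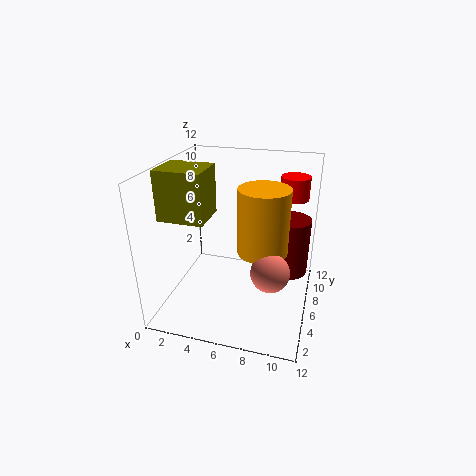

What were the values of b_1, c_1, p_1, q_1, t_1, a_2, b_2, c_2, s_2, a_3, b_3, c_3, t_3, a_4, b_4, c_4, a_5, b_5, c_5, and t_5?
b_1 = 3.25; c_1 = 8; p_1 = 3.75; q_1 = 3.25; t_1 = 4; a_2 = 10; b_2 = 9.75; c_2 = 8.5; s_2 = 1.25; a_3 = 8.25; b_3 = 5.25; c_3 = 5.5; t_3 = 5.25; a_4 = 9.25; b_4 = 3.5; c_4 = 4.75; a_5 = 10; b_5 = 8.25; c_5 = 2.25; t_5 = 5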